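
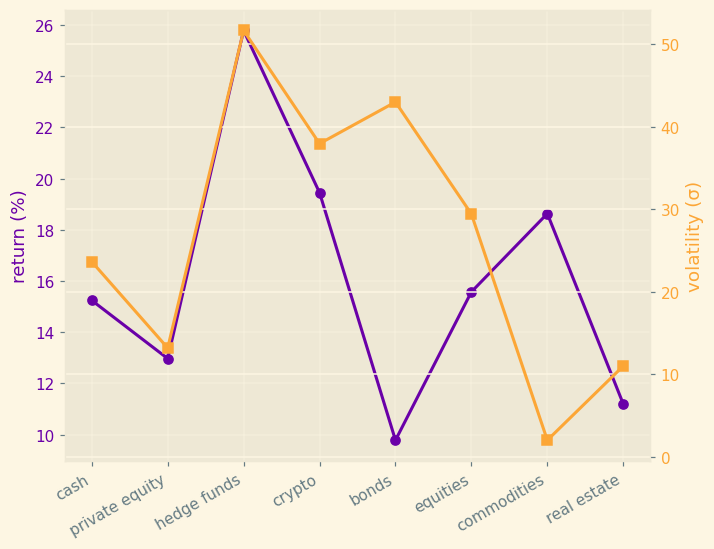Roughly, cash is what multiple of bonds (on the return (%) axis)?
cash ≈ 16, bonds ≈ 10; 16/10 ≈ 1.6.

≈ 1.6×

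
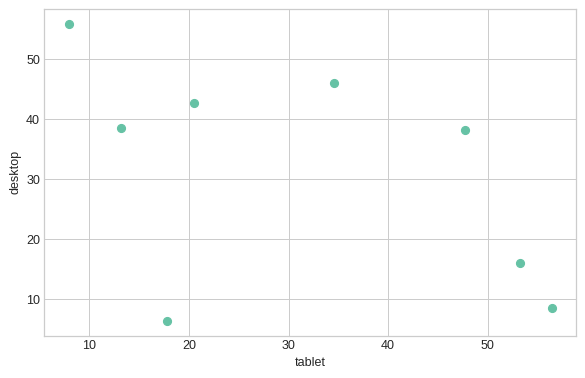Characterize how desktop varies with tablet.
negative, moderate

Points are negatively correlated; moderate (|r| ≈ 0.5).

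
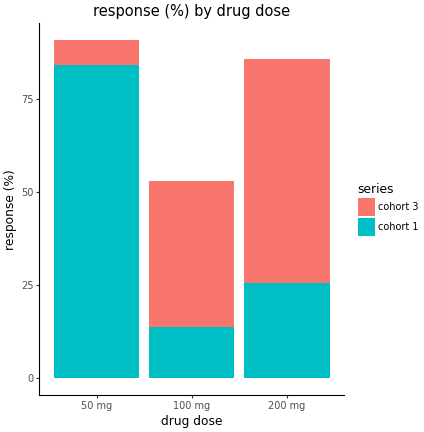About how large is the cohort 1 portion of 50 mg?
cohort 1 top ≈ 80, bottom ≈ 0; segment ≈ 80.

≈ 80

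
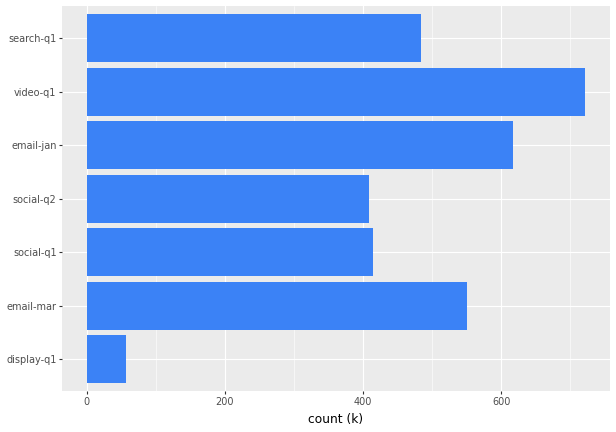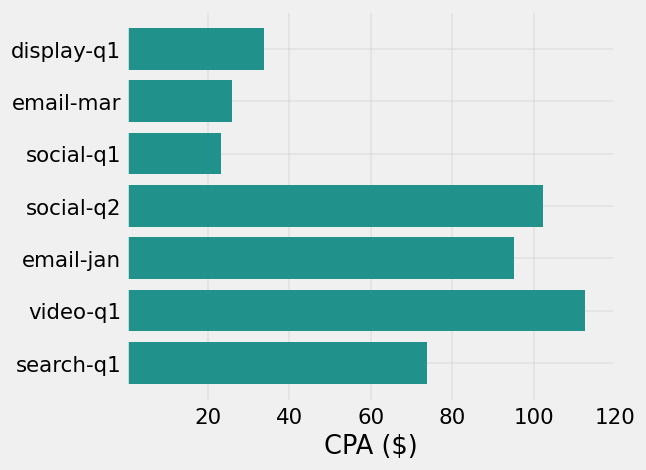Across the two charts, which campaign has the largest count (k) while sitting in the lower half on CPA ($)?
email-mar

Chart 2 median CPA ($) ≈ 80; below-median campaigns: display-q1, email-mar, social-q1. Among those, email-mar has the highest count (k) (≈ 600).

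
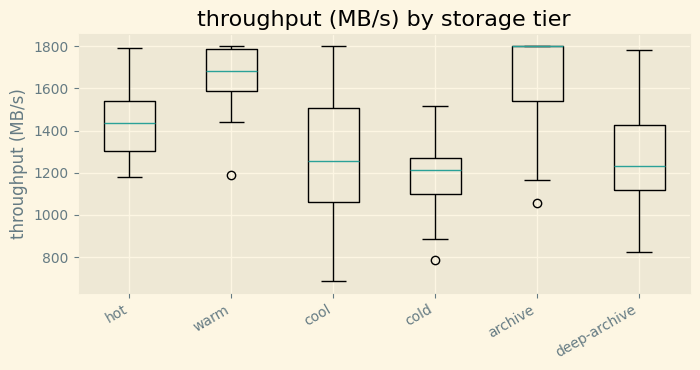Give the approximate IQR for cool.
≈ 400

Q3 ≈ 1500, Q1 ≈ 1100; IQR ≈ 400.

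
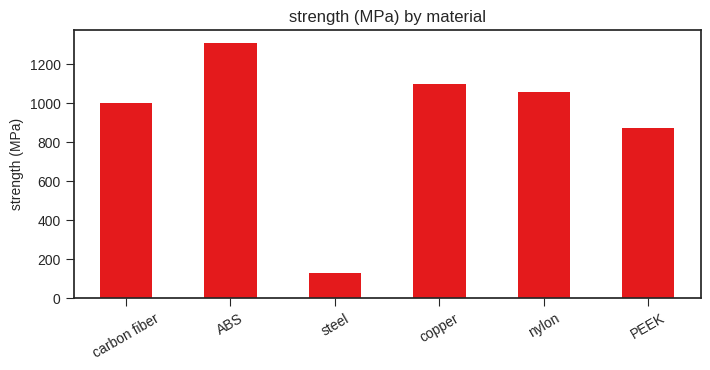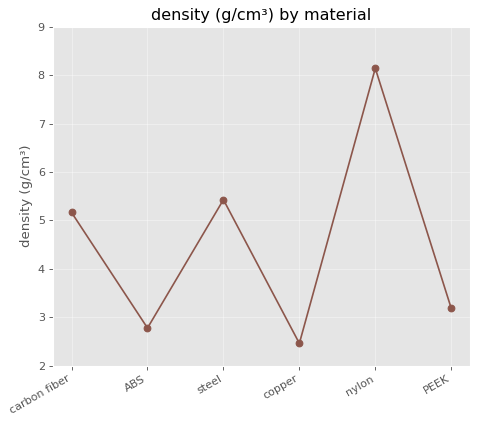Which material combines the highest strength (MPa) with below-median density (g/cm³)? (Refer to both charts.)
ABS

Chart 2 median density (g/cm³) ≈ 4; below-median materials: ABS, copper, PEEK. Among those, ABS has the highest strength (MPa) (≈ 1400).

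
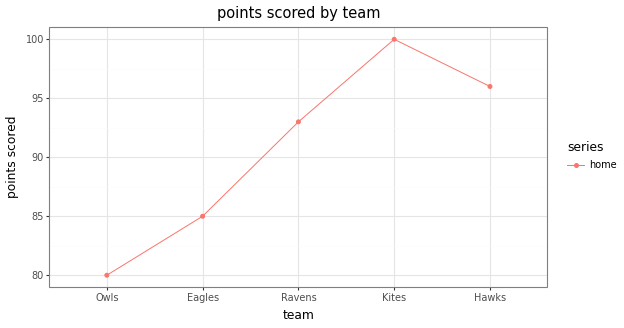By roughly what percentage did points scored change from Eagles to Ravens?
Eagles ≈ 84, Ravens ≈ 92; (92 − 84) / 84 ≈ +9.5%.

≈ +9.5%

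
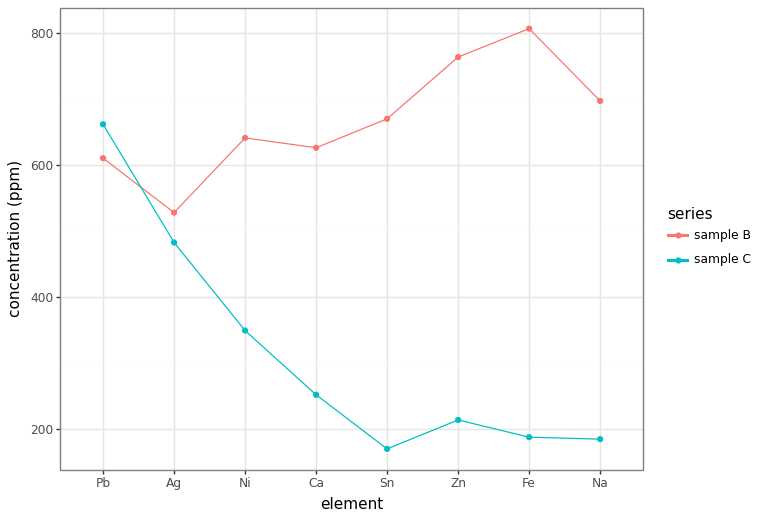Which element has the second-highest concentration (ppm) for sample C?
Top 3 for sample C: Pb ≈ 700, Ag ≈ 500, Ni ≈ 300.

Ag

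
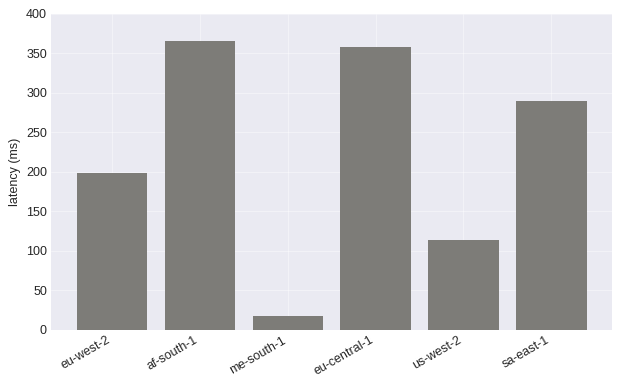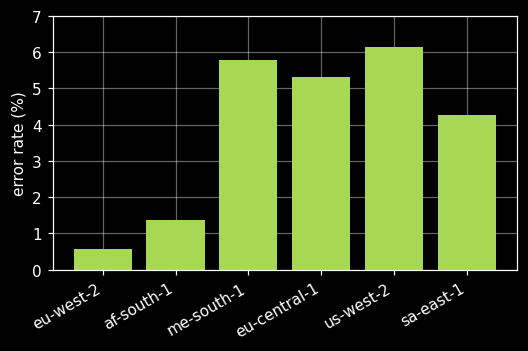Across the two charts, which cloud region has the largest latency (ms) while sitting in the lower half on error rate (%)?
af-south-1

Chart 2 median error rate (%) ≈ 5; below-median cloud regions: eu-west-2, af-south-1, sa-east-1. Among those, af-south-1 has the highest latency (ms) (≈ 350).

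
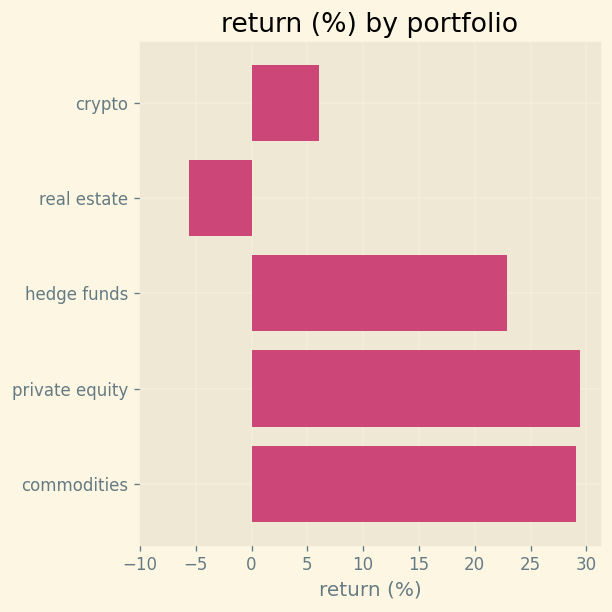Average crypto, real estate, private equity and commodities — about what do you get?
(5 + -5 + 30 + 30) / 4 ≈ 15.

≈ 15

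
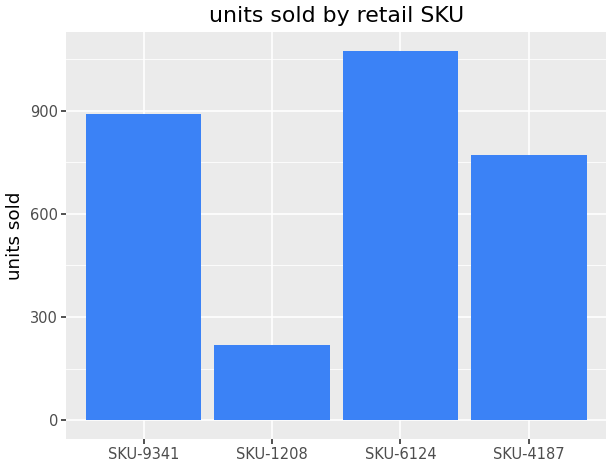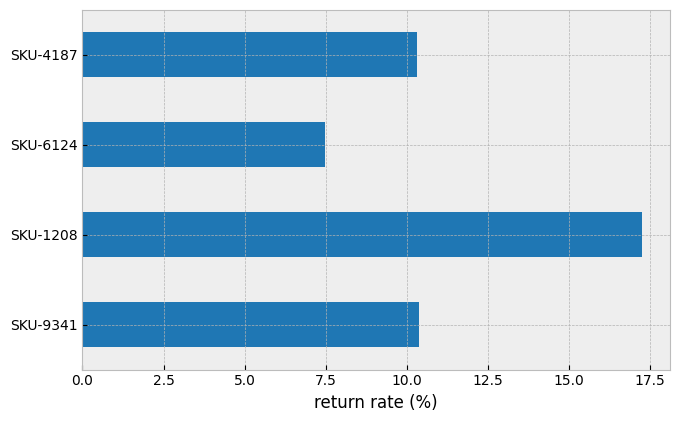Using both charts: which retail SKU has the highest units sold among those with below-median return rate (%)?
Chart 2 median return rate (%) ≈ 10; below-median retail SKUs: SKU-6124, SKU-4187. Among those, SKU-6124 has the highest units sold (≈ 1100).

SKU-6124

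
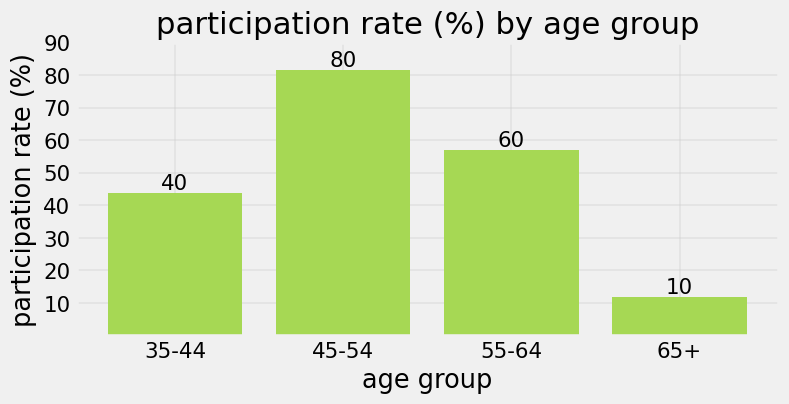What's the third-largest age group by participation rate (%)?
35-44

Top 4: 45-54 ≈ 80, 55-64 ≈ 60, 35-44 ≈ 40, 65+ ≈ 10.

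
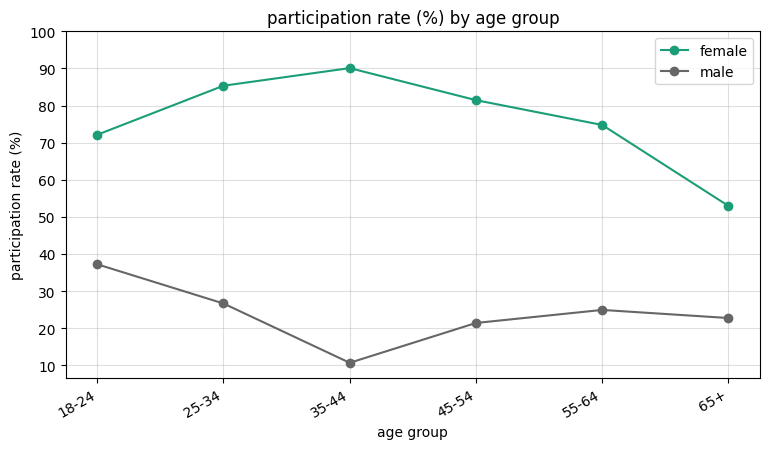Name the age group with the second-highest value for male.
Top 3 for male: 18-24 ≈ 40, 25-34 ≈ 30, 55-64 ≈ 20.

25-34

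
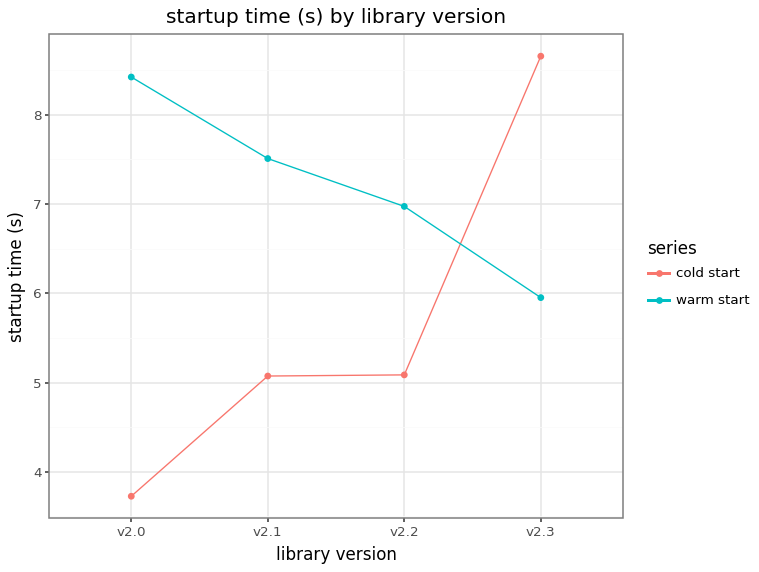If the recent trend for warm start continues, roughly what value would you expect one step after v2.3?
Last three: 7.5, 7.0, 6.0 → slope ≈ -0.75/step → next ≈ 5.25.

≈ 5.25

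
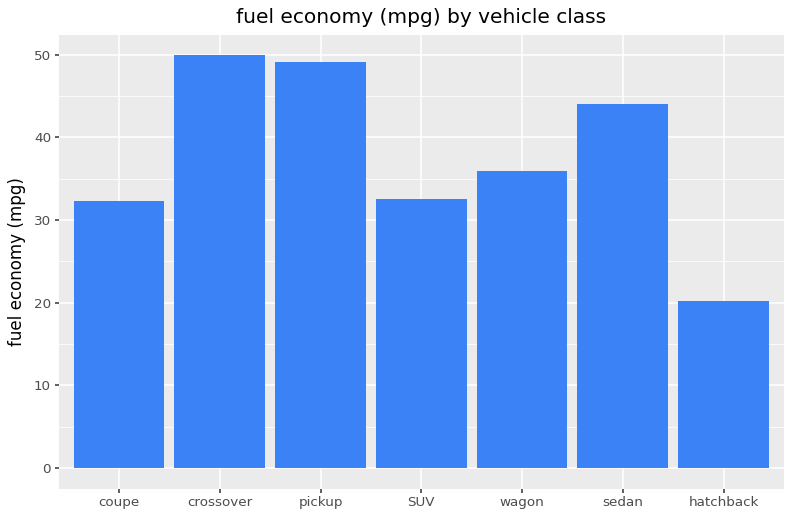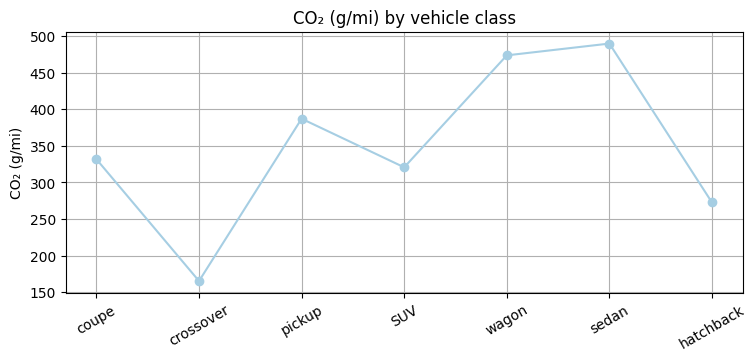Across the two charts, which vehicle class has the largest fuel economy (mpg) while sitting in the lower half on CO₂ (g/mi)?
crossover

Chart 2 median CO₂ (g/mi) ≈ 350; below-median vehicle classes: crossover, SUV, hatchback. Among those, crossover has the highest fuel economy (mpg) (≈ 50).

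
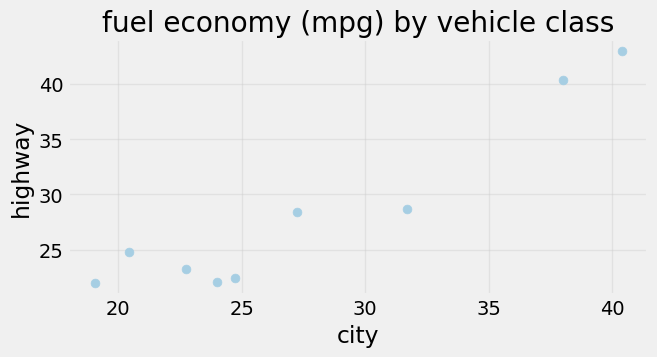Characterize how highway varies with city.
Points are positively correlated; strong (|r| ≈ 0.9).

positive, strong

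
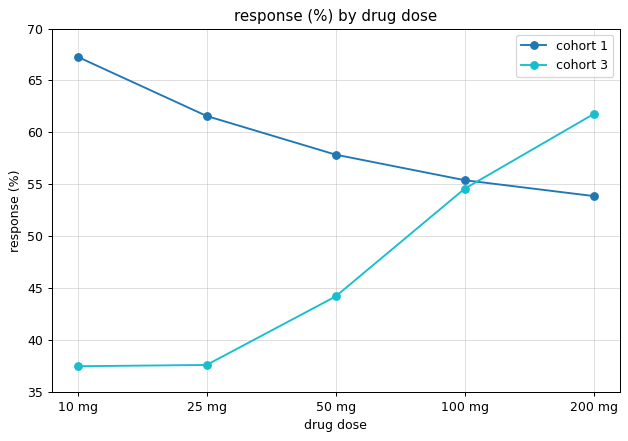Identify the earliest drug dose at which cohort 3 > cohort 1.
100 mg: cohort 3 ≈ 55 vs cohort 1 ≈ 55 (not yet); 200 mg: cohort 3 ≈ 60 vs cohort 1 ≈ 55 (first crossover).

200 mg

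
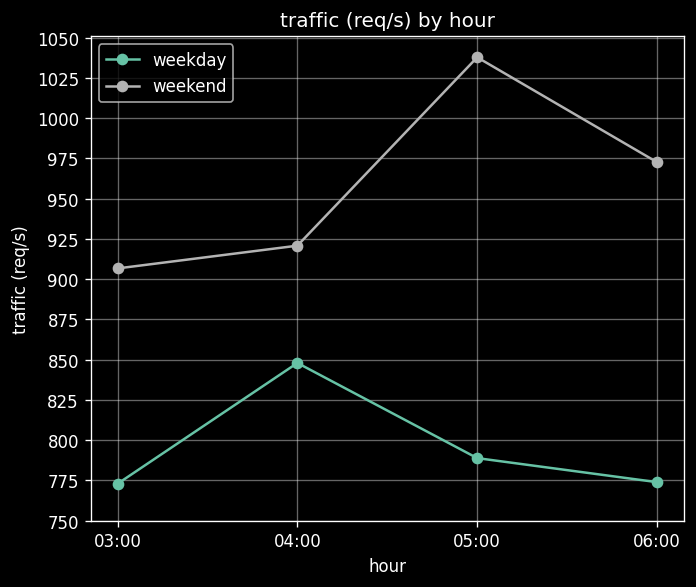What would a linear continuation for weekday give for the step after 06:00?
≈ 737.5

Last three: 850, 800, 775 → slope ≈ -37.5/step → next ≈ 737.5.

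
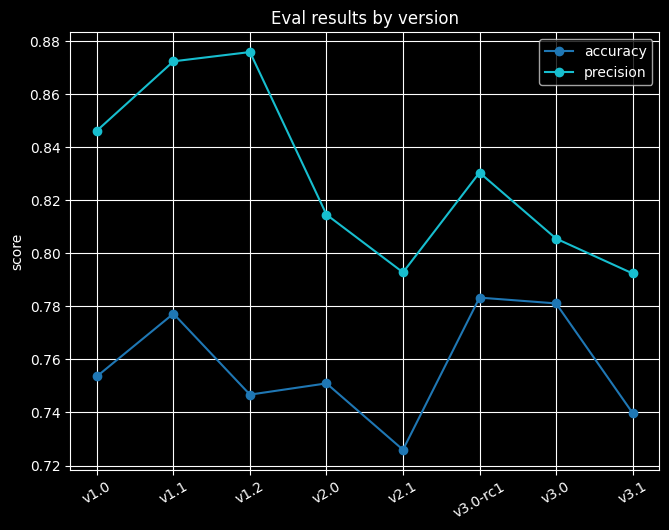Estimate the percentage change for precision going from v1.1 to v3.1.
≈ -9.1%

v1.1 ≈ 0.88, v3.1 ≈ 0.80; (0.80 − 0.88) / 0.88 ≈ -9.1%.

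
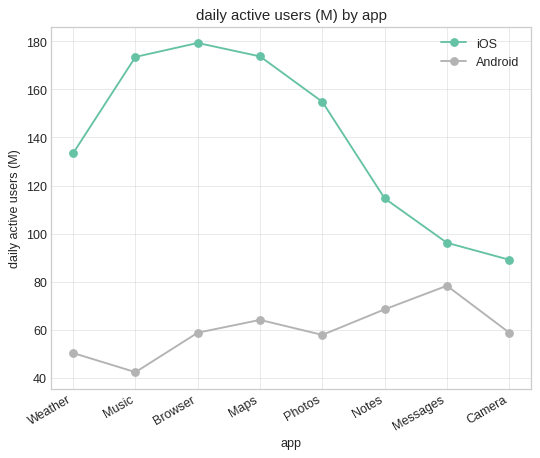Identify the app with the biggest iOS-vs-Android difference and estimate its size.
Music, ≈ 140 M

Music: iOS ≈ 180, Android ≈ 40 → gap ≈ 140. Next-largest (Browser) is only ≈ 120.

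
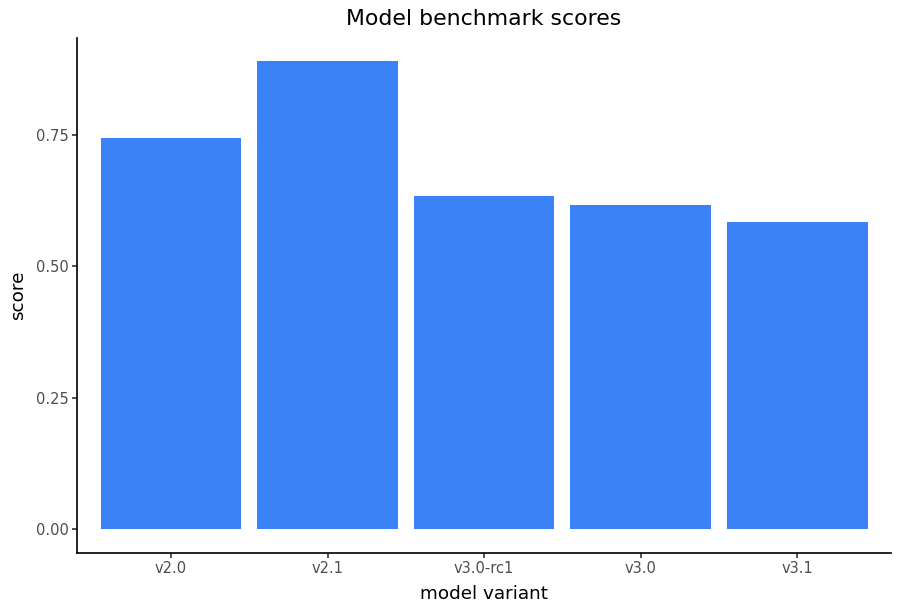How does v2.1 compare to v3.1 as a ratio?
≈ 1.5×

v2.1 ≈ 0.9, v3.1 ≈ 0.6; 0.9/0.6 ≈ 1.5.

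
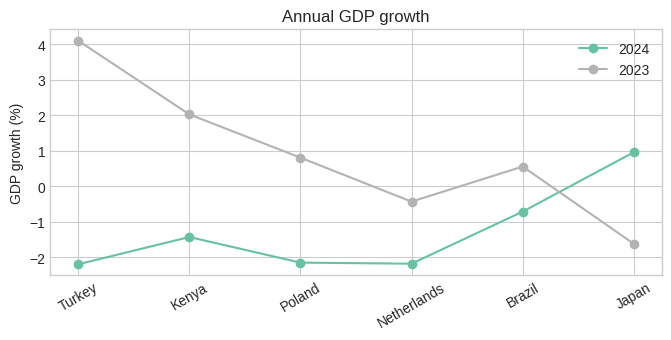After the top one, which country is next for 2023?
Kenya

Top 3 for 2023: Turkey ≈ 4, Kenya ≈ 2, Poland ≈ 1.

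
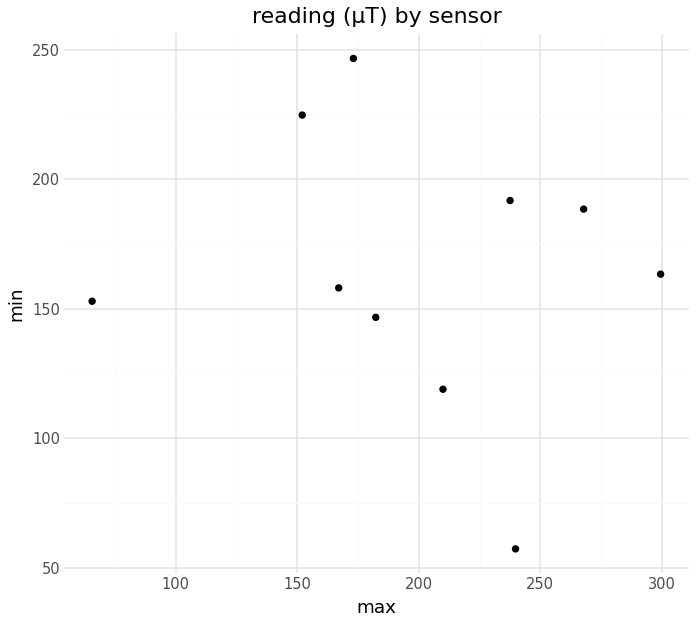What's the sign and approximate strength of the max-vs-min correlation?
no clear correlation

Points are roughly uncorrelated; weak (|r| ≈ 0.2).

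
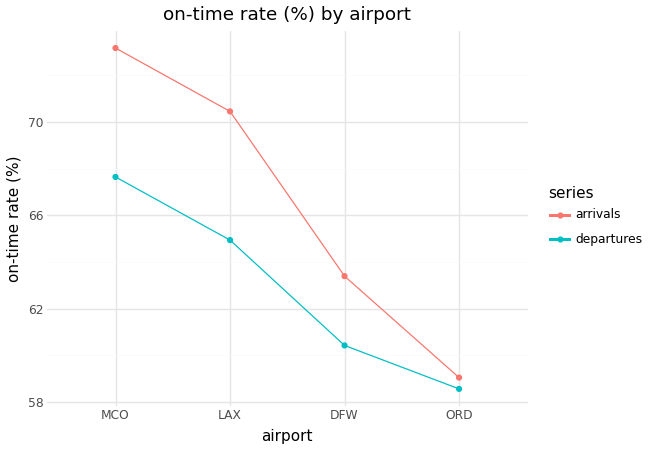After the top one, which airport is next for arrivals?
LAX

Top 3 for arrivals: MCO ≈ 74, LAX ≈ 70, DFW ≈ 64.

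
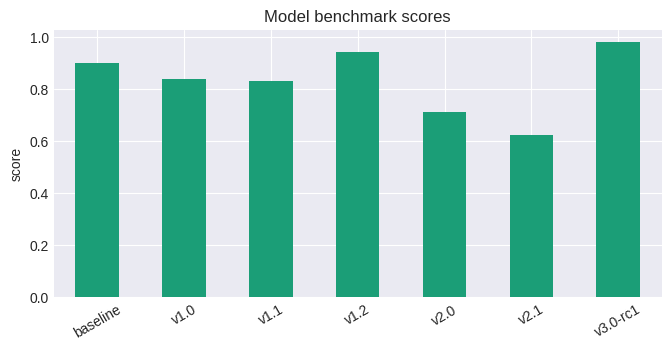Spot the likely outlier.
v2.1 ≈ 0.6; the rest sit between ≈ 0.7 and ≈ 1.0.

v2.1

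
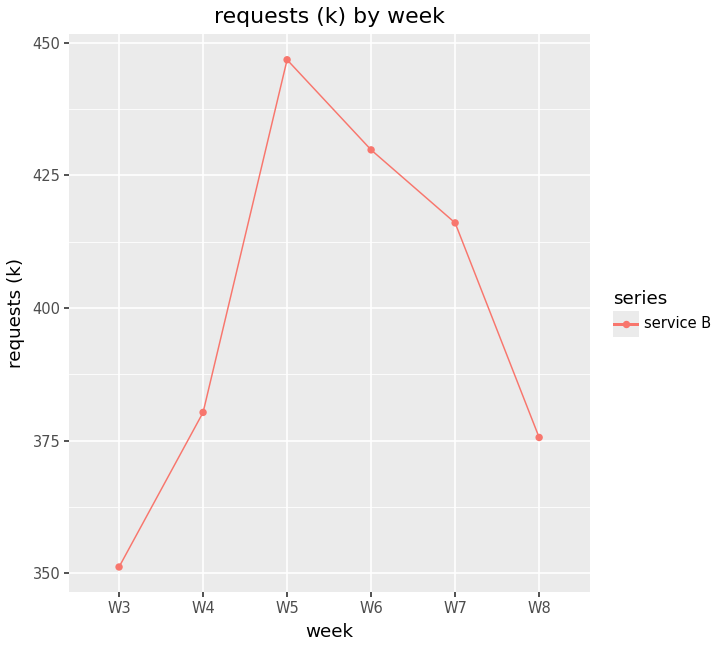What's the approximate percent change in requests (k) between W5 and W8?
≈ -15.6%

W5 ≈ 450, W8 ≈ 380; (380 − 450) / 450 ≈ -15.6%.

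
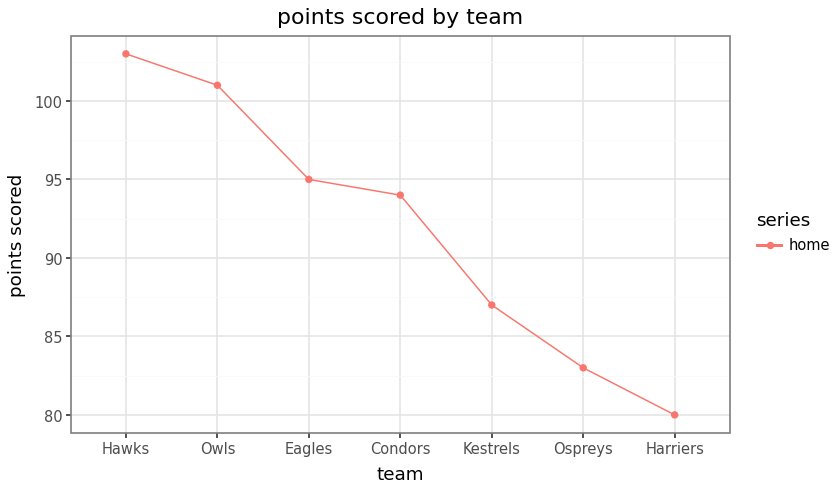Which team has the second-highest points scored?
Owls

Top 3: Hawks ≈ 104, Owls ≈ 100, Eagles ≈ 96.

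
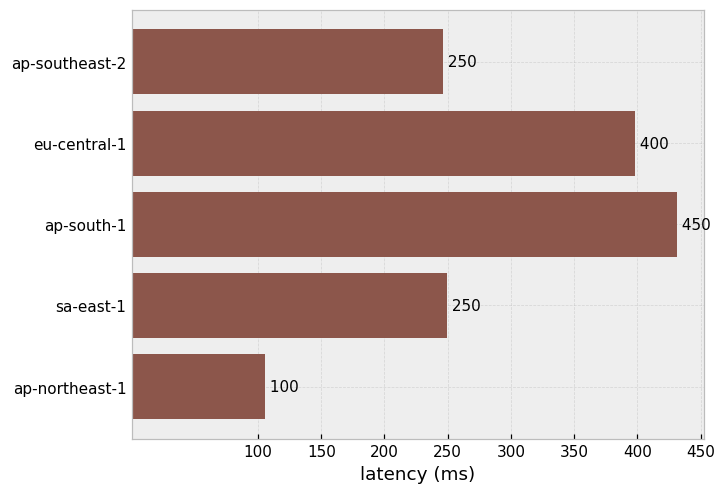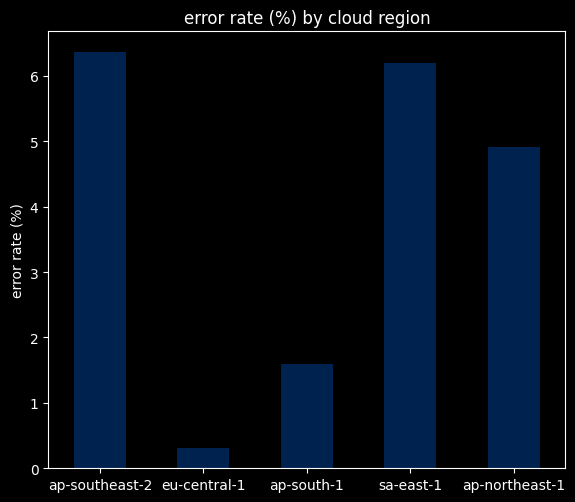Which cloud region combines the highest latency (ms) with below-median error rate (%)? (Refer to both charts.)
Chart 2 median error rate (%) ≈ 5; below-median cloud regions: eu-central-1, ap-south-1. Among those, ap-south-1 has the highest latency (ms) (≈ 450).

ap-south-1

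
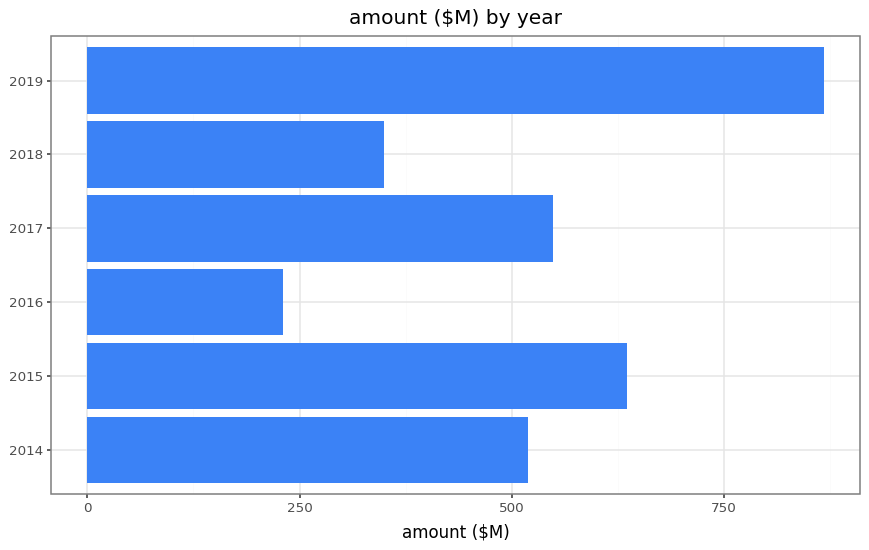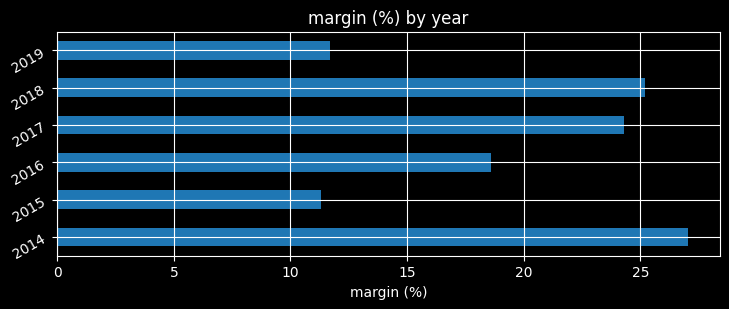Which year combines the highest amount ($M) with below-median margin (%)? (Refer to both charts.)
Chart 2 median margin (%) ≈ 20; below-median years: 2015, 2016, 2019. Among those, 2019 has the highest amount ($M) (≈ 900).

2019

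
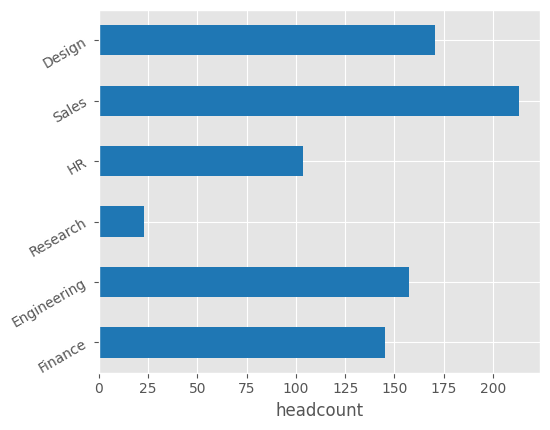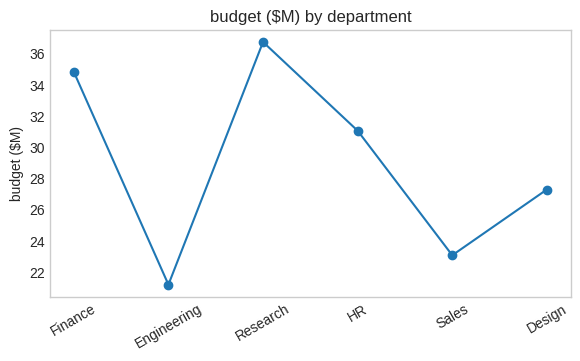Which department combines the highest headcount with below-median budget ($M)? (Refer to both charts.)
Sales

Chart 2 median budget ($M) ≈ 30; below-median departments: Engineering, Sales, Design. Among those, Sales has the highest headcount (≈ 220).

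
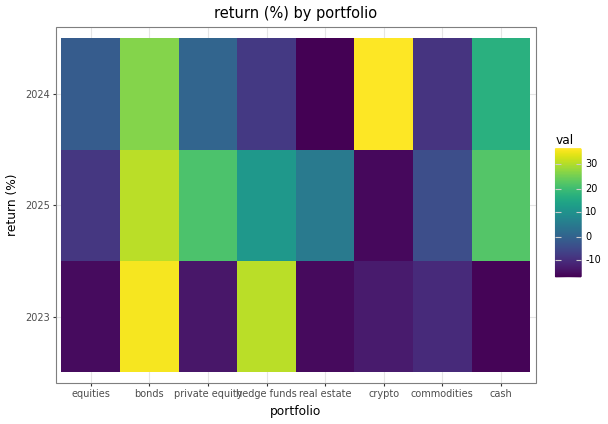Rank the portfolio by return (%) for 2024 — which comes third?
cash

Top 4 for 2024: crypto ≈ 35, bonds ≈ 25, cash ≈ 15, private equity ≈ 0.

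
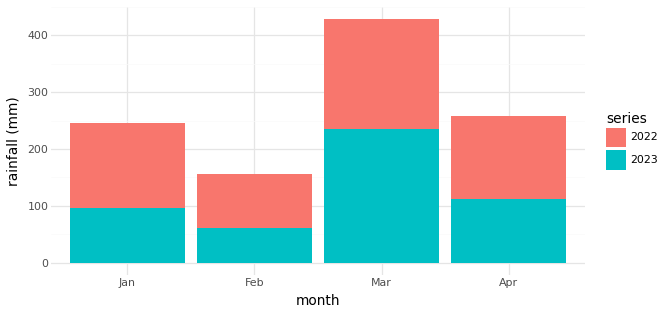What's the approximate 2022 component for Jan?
2022 top ≈ 250, bottom ≈ 100; segment ≈ 150.

≈ 150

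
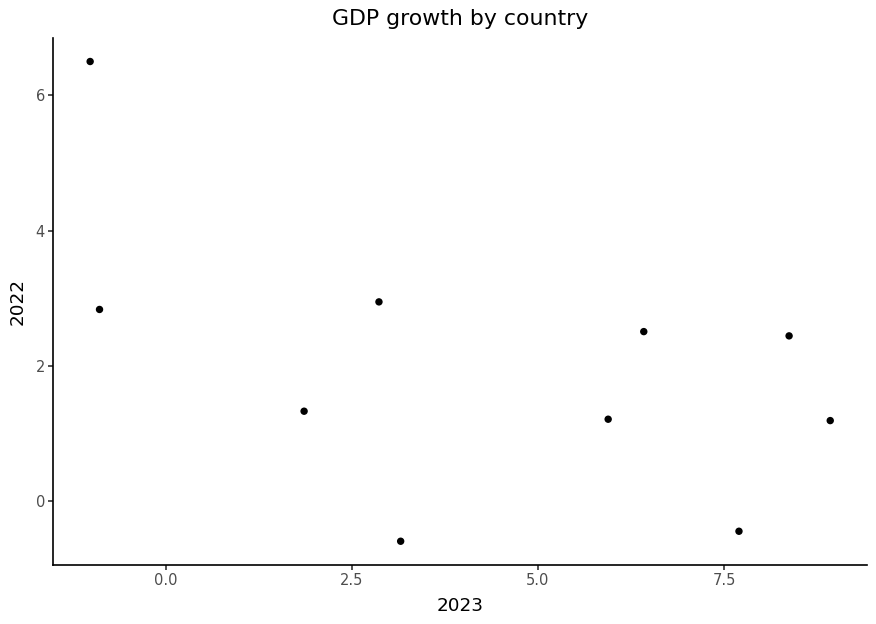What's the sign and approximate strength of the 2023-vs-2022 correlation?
Points are negatively correlated; moderate (|r| ≈ 0.5).

negative, moderate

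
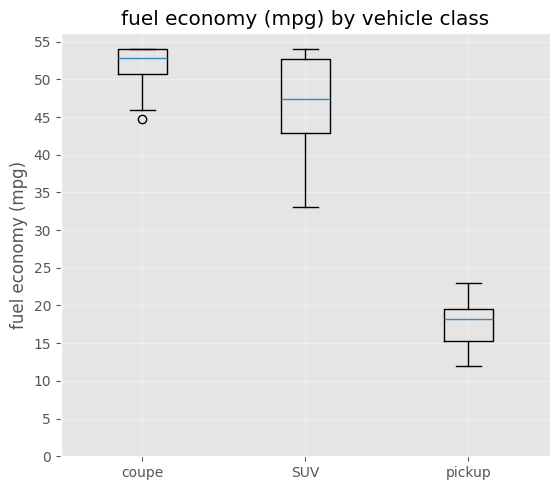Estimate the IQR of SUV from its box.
≈ 10

Q3 ≈ 55, Q1 ≈ 45; IQR ≈ 10.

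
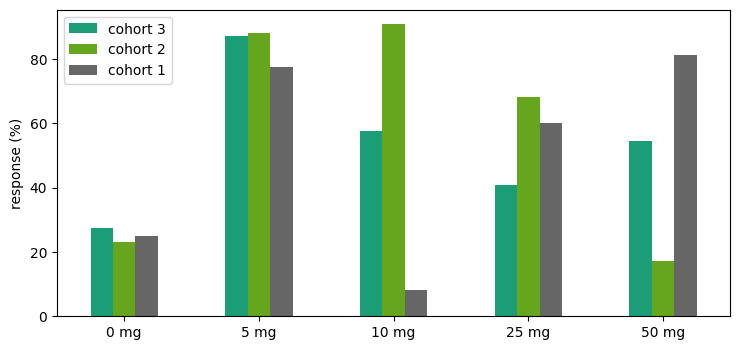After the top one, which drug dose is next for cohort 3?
10 mg

Top 3 for cohort 3: 5 mg ≈ 90, 10 mg ≈ 60, 50 mg ≈ 50.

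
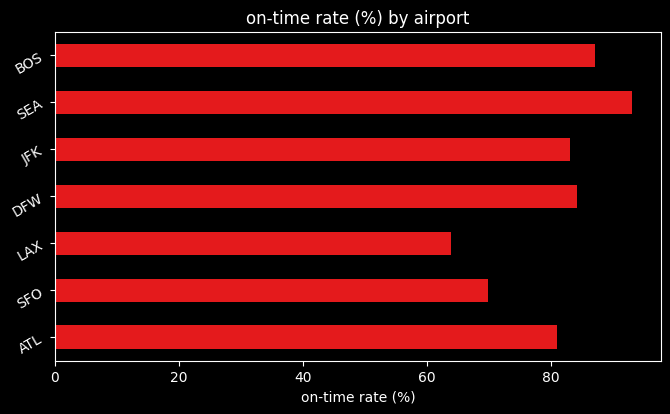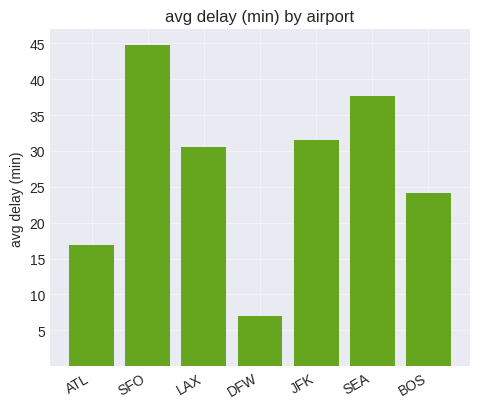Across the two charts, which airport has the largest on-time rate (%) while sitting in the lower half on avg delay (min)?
BOS

Chart 2 median avg delay (min) ≈ 30; below-median airports: ATL, DFW, BOS. Among those, BOS has the highest on-time rate (%) (≈ 90).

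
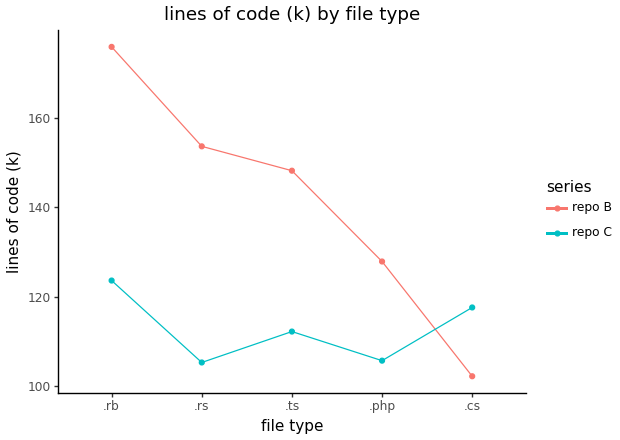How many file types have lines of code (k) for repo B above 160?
1

Above 160: .rb.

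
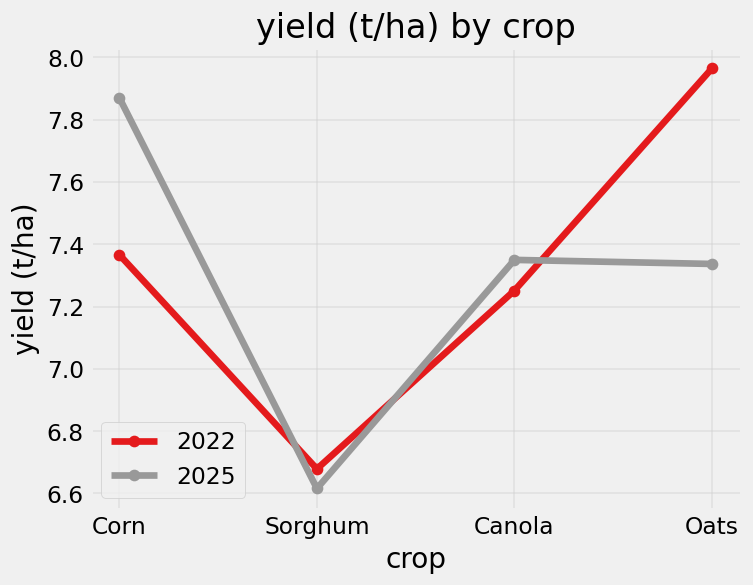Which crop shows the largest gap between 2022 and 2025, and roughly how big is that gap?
Oats, ≈ 0.6 t/ha

Oats: 2022 ≈ 8.0, 2025 ≈ 7.4 → gap ≈ 0.6. Next-largest (Corn) is only ≈ 0.4.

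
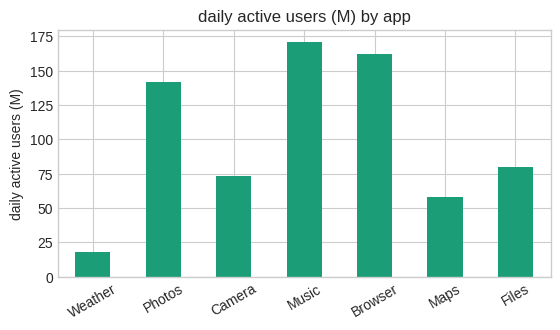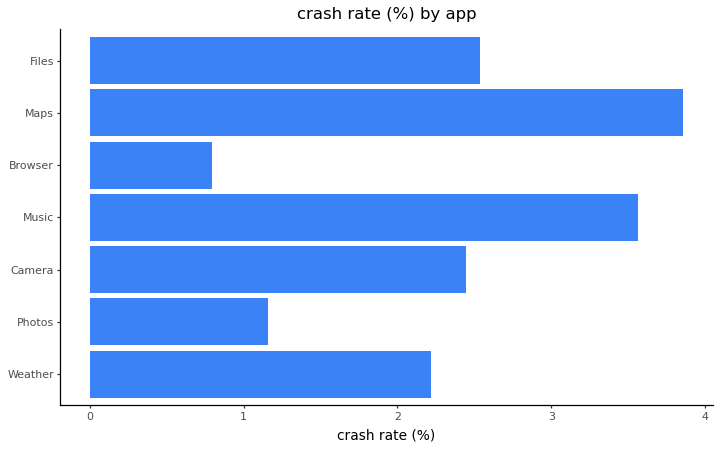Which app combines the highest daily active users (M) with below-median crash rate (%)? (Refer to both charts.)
Browser

Chart 2 median crash rate (%) ≈ 2.5; below-median apps: Weather, Photos, Browser. Among those, Browser has the highest daily active users (M) (≈ 160).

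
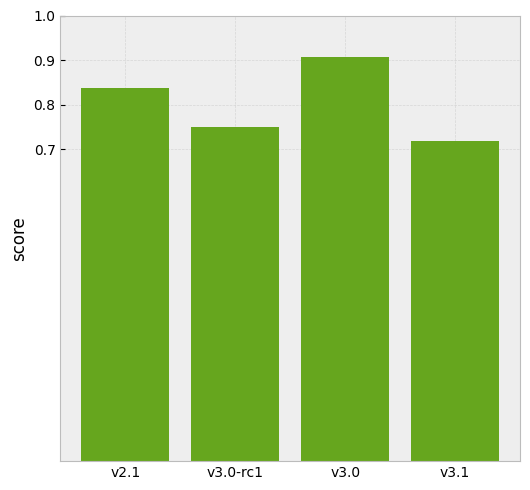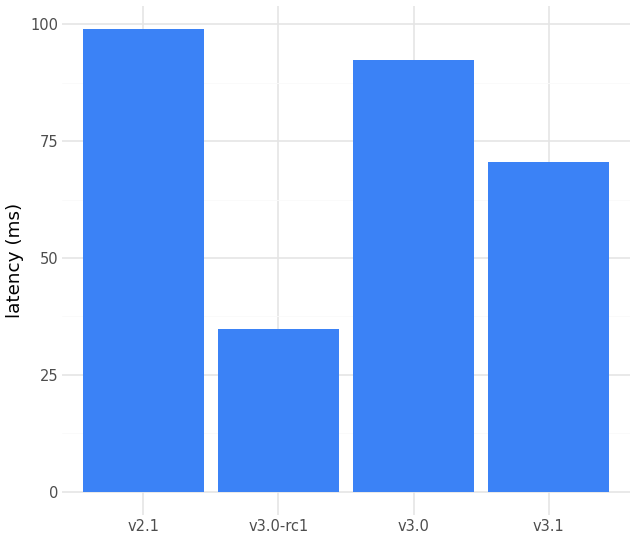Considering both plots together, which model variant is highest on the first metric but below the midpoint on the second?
Chart 2 median latency (ms) ≈ 80; below-median model variants: v3.0-rc1, v3.1. Among those, v3.0-rc1 has the highest score (≈ 0.8).

v3.0-rc1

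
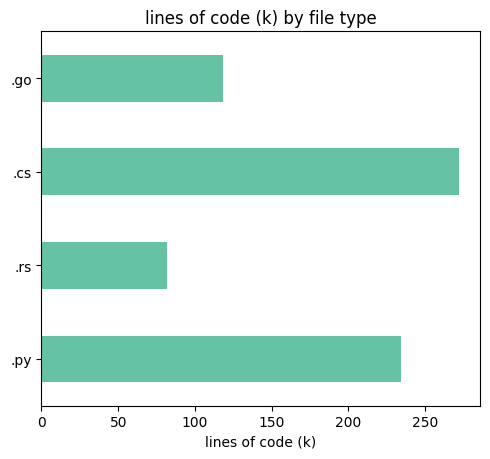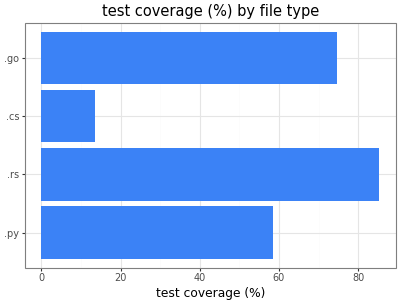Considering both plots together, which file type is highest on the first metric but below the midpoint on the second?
.cs

Chart 2 median test coverage (%) ≈ 70; below-median file types: .py, .cs. Among those, .cs has the highest lines of code (k) (≈ 275).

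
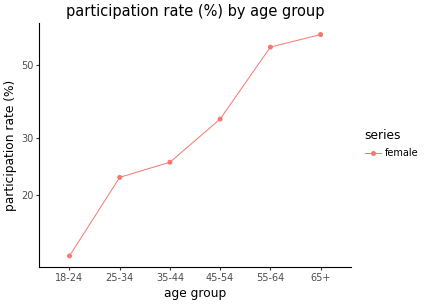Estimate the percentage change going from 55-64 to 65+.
≈ +9.1%

55-64 ≈ 55, 65+ ≈ 60; (60 − 55) / 55 ≈ +9.1%.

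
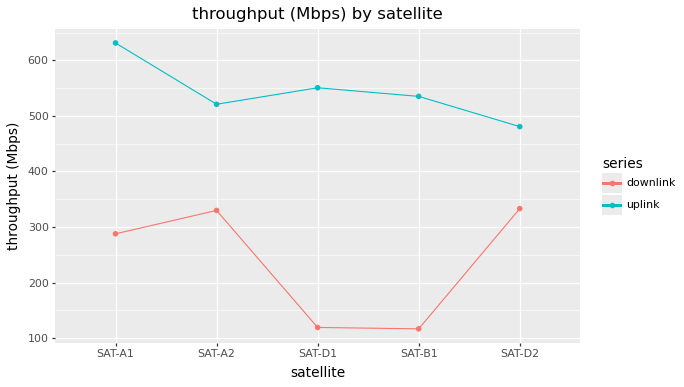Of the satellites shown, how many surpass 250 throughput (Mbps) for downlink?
Above 250: SAT-A1, SAT-A2, SAT-D2.

3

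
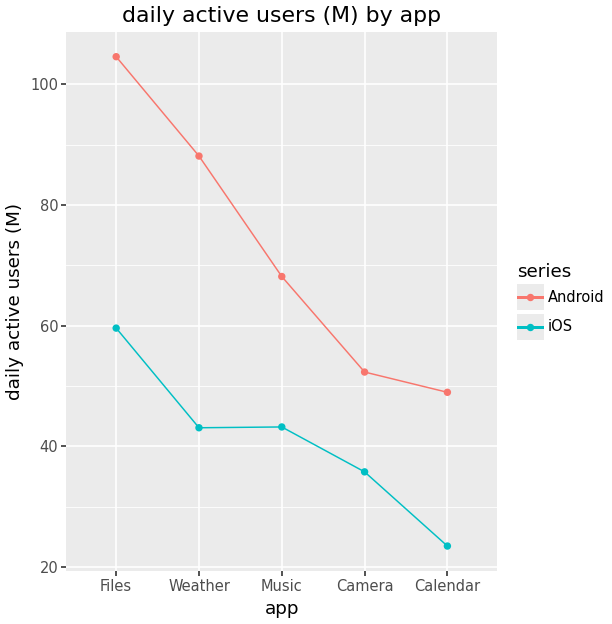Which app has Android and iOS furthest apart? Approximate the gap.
Weather, ≈ 50 M

Weather: Android ≈ 90, iOS ≈ 40 → gap ≈ 50. Next-largest (Files) is only ≈ 40.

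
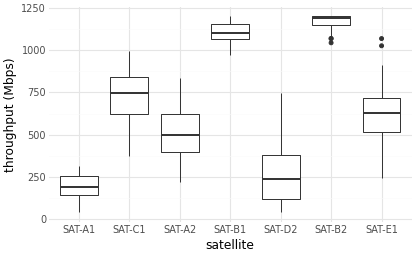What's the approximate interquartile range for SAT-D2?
Q3 ≈ 400, Q1 ≈ 100; IQR ≈ 300.

≈ 300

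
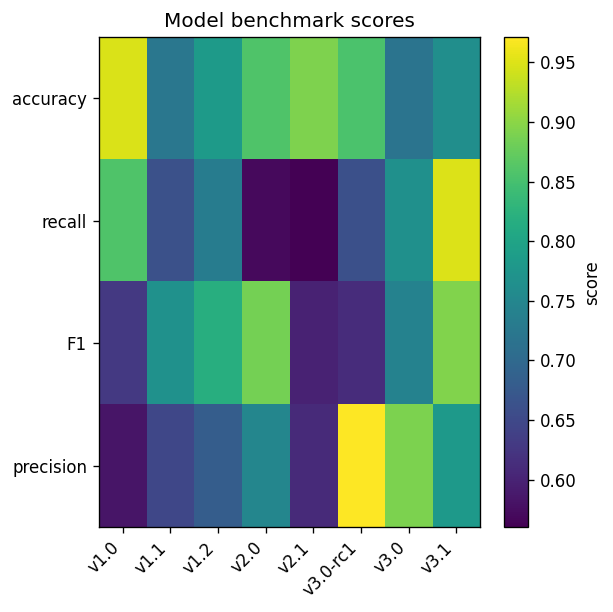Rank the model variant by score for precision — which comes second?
v3.0

Top 3 for precision: v3.0-rc1 ≈ 0.95, v3.0 ≈ 0.90, v3.1 ≈ 0.80.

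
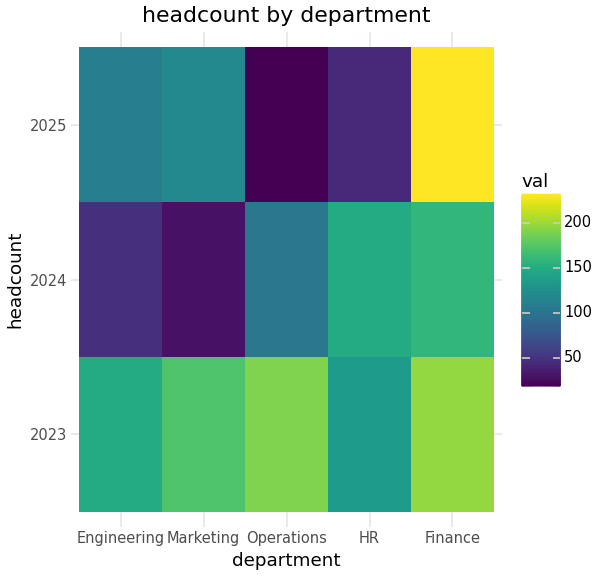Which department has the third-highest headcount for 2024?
Operations

Top 4 for 2024: Finance ≈ 160, HR ≈ 140, Operations ≈ 100, Engineering ≈ 40.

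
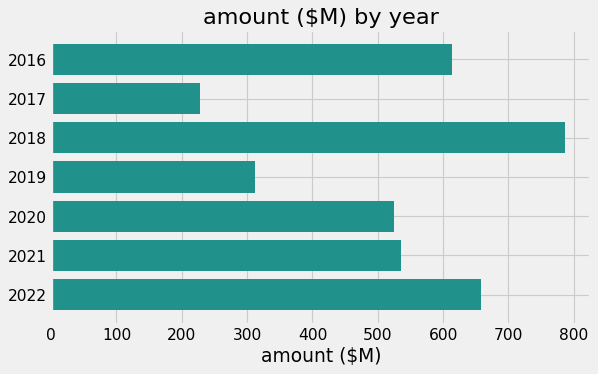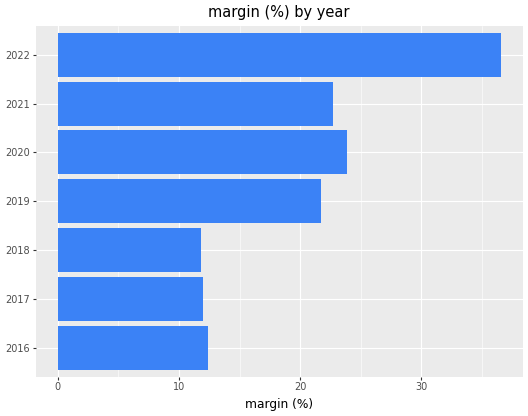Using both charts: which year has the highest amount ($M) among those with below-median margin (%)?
2018

Chart 2 median margin (%) ≈ 20; below-median years: 2016, 2017, 2018. Among those, 2018 has the highest amount ($M) (≈ 800).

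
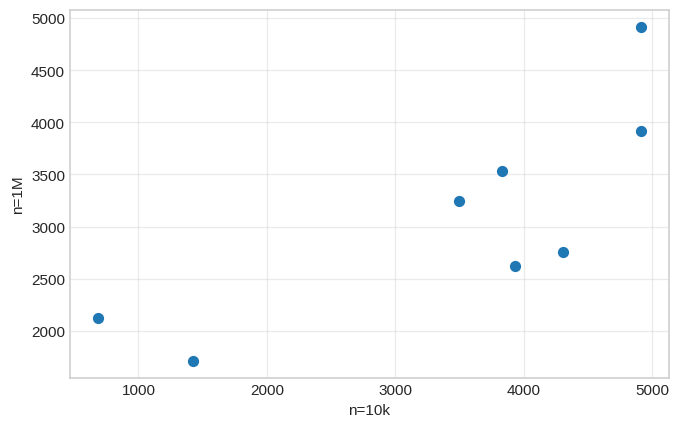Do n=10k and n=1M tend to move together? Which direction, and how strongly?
positive, strong

Points are positively correlated; strong (|r| ≈ 0.8).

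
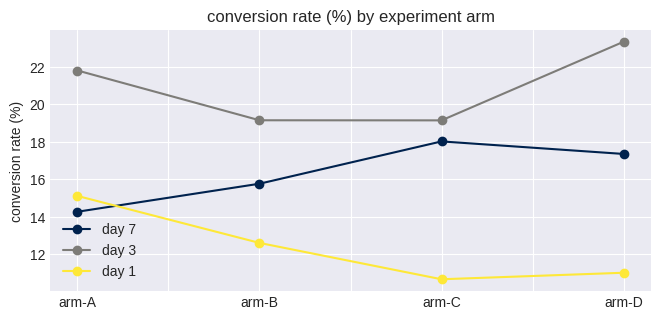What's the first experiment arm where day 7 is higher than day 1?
arm-B

arm-A: day 7 ≈ 14 vs day 1 ≈ 16 (not yet); arm-B: day 7 ≈ 16 vs day 1 ≈ 12 (first crossover).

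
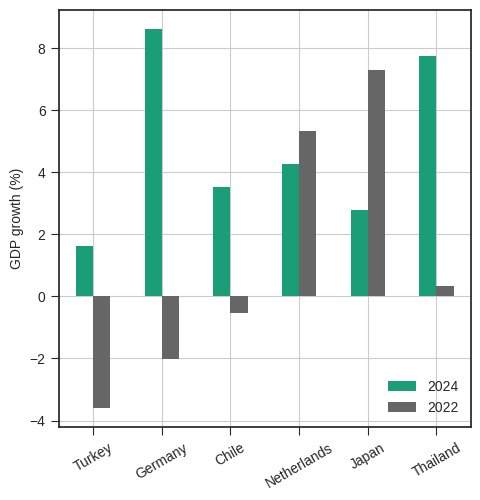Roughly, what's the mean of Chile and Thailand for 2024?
≈ 6

(4 + 8) / 2 ≈ 6.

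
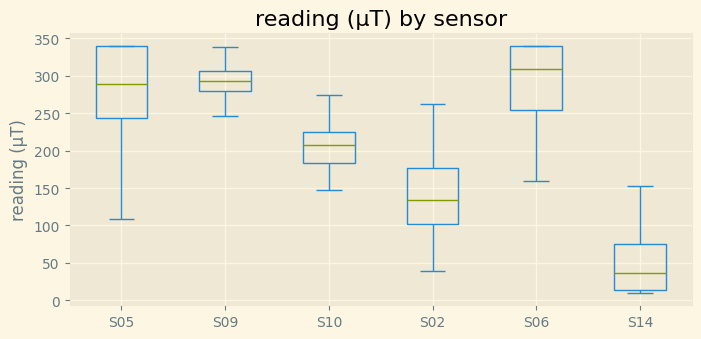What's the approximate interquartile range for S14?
Q3 ≈ 75, Q1 ≈ 25; IQR ≈ 50.

≈ 50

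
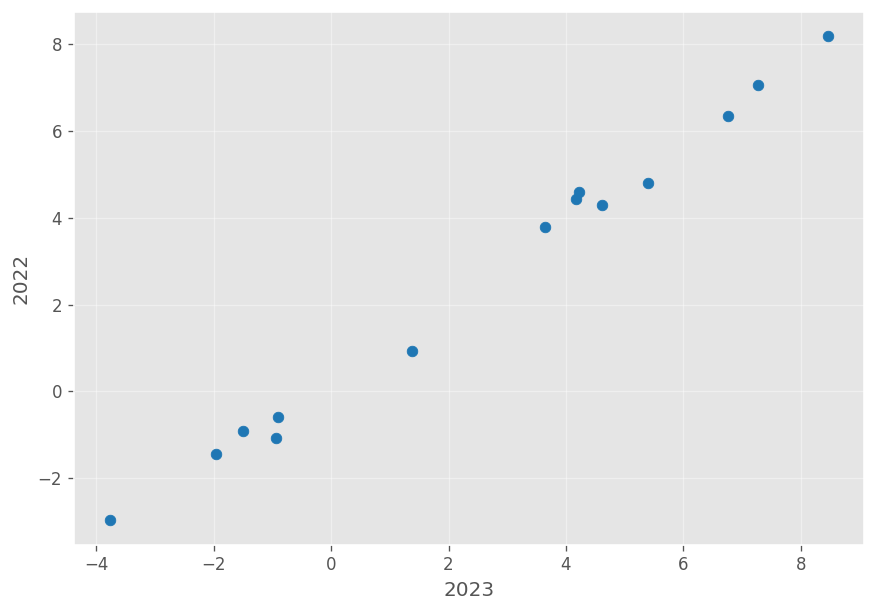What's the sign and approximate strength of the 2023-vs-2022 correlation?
positive, strong

Points are positively correlated; strong (|r| ≈ 1.0).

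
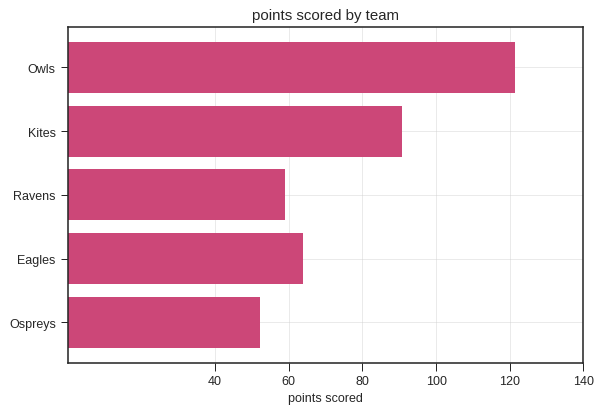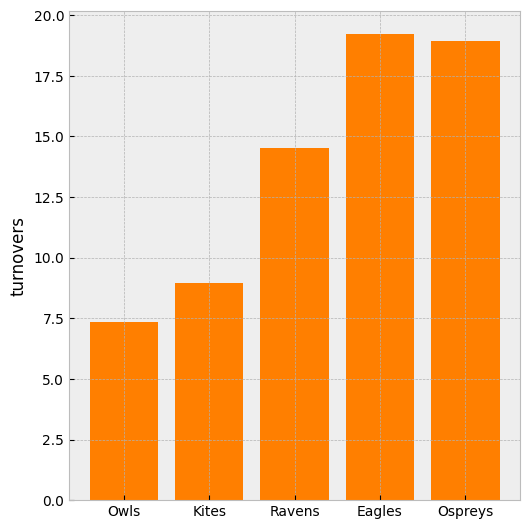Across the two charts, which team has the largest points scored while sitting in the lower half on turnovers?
Chart 2 median turnovers ≈ 14; below-median teams: Owls, Kites. Among those, Owls has the highest points scored (≈ 120).

Owls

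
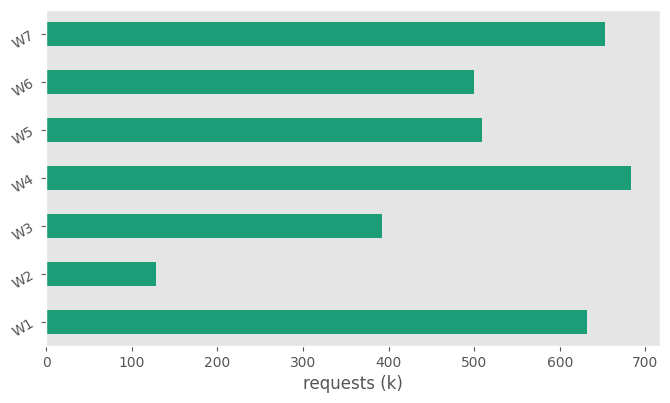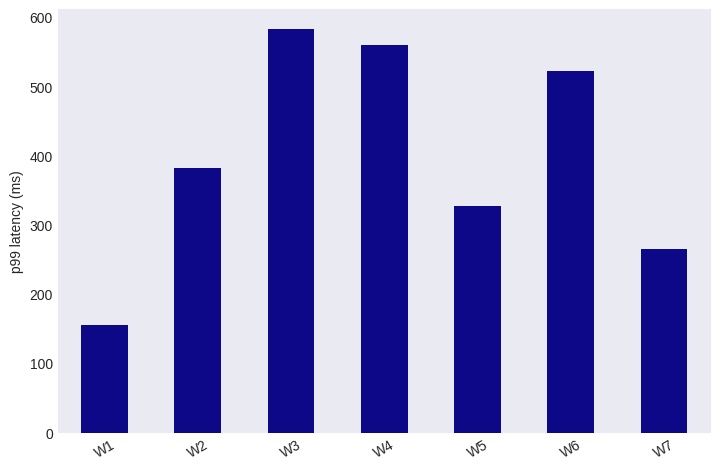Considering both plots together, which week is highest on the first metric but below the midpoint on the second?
Chart 2 median p99 latency (ms) ≈ 400; below-median weeks: W1, W5, W7. Among those, W7 has the highest requests (k) (≈ 700).

W7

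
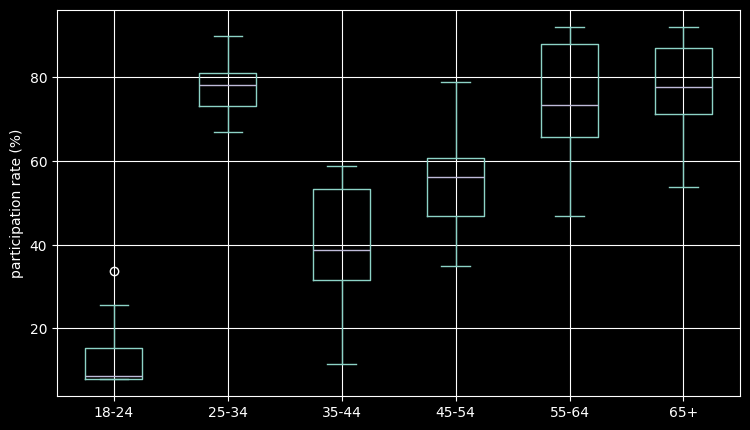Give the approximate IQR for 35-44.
Q3 ≈ 50, Q1 ≈ 30; IQR ≈ 20.

≈ 20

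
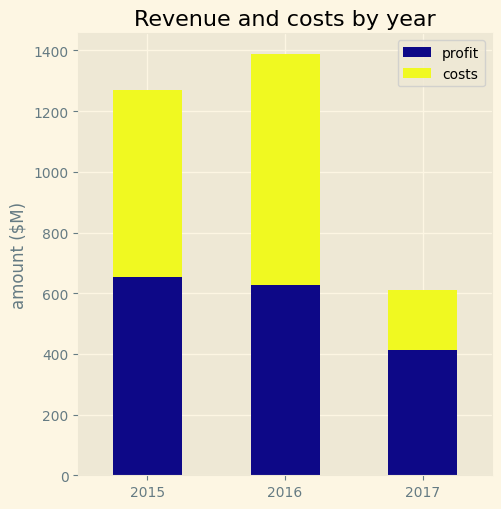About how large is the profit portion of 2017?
profit top ≈ 400, bottom ≈ 0; segment ≈ 400.

≈ 400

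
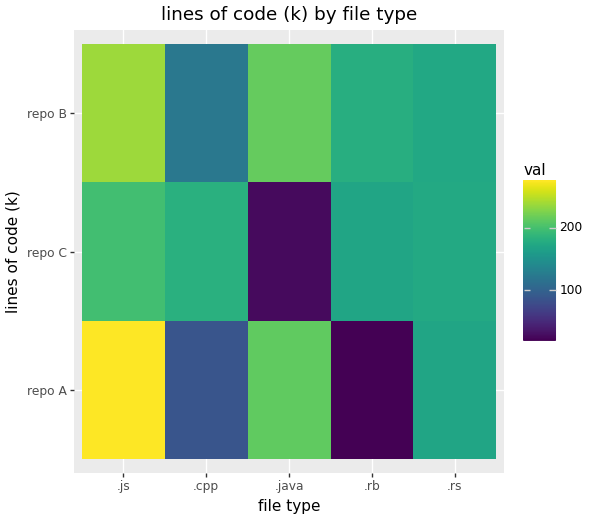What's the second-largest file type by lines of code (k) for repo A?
Top 3 for repo A: .js ≈ 275, .java ≈ 225, .rs ≈ 175.

.java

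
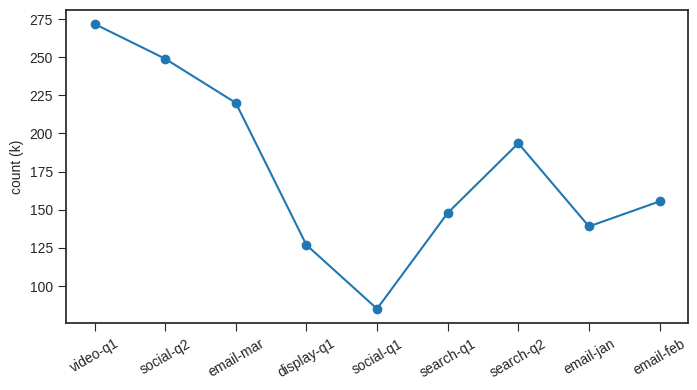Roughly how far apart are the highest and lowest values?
≈ 200

Max video-q1 ≈ 280, min social-q1 ≈ 80; range ≈ 200.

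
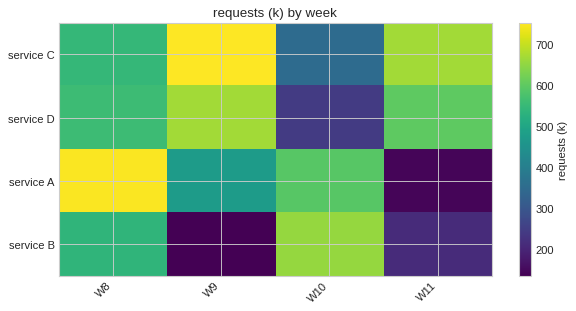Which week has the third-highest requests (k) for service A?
W9

Top 4 for service A: W8 ≈ 700, W10 ≈ 600, W9 ≈ 500, W11 ≈ 100.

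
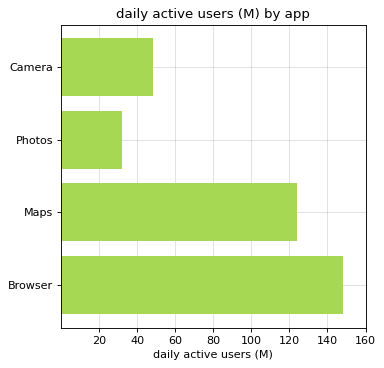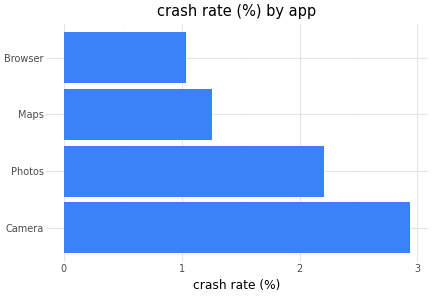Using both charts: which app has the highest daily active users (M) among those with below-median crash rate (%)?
Chart 2 median crash rate (%) ≈ 1.5; below-median apps: Maps, Browser. Among those, Browser has the highest daily active users (M) (≈ 140).

Browser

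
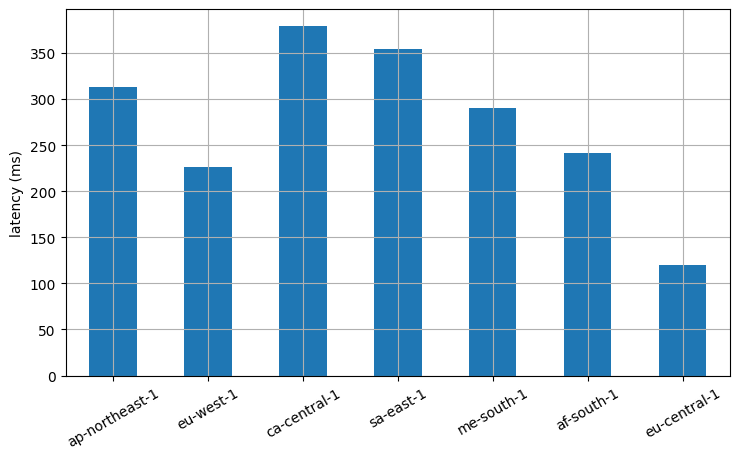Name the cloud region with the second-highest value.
sa-east-1

Top 3: ca-central-1 ≈ 400, sa-east-1 ≈ 350, ap-northeast-1 ≈ 300.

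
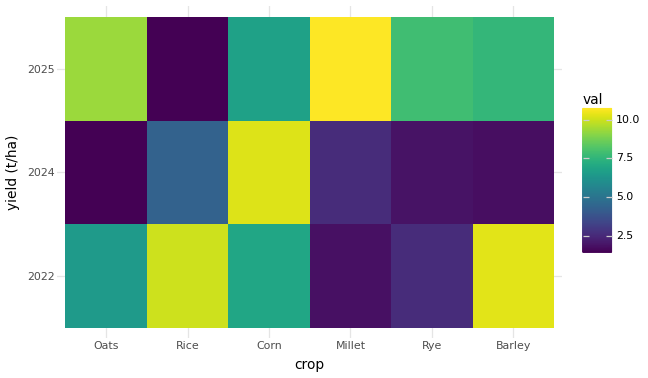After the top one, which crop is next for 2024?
Rice

Top 3 for 2024: Corn ≈ 10, Rice ≈ 4, Millet ≈ 3.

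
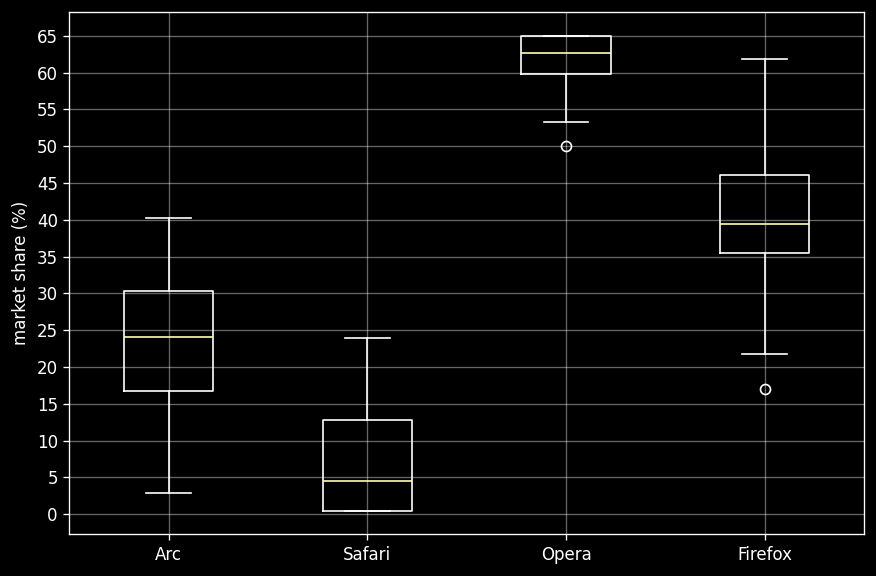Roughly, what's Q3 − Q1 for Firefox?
≈ 10

Q3 ≈ 45, Q1 ≈ 35; IQR ≈ 10.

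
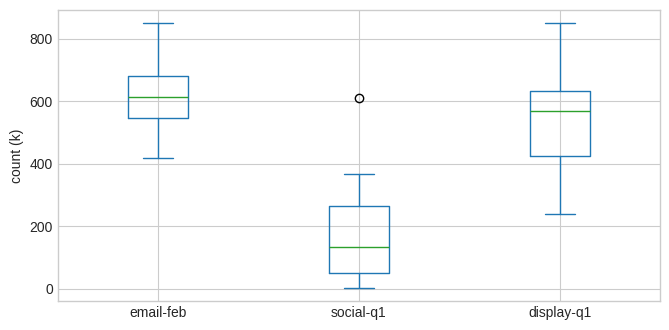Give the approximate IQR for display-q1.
≈ 250

Q3 ≈ 650, Q1 ≈ 400; IQR ≈ 250.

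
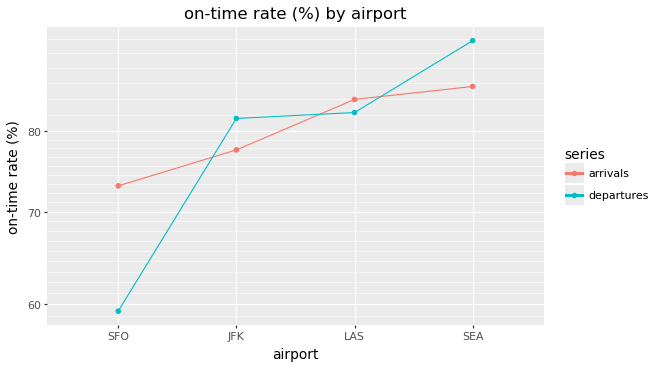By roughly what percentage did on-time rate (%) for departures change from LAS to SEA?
LAS ≈ 85, SEA ≈ 95; (95 − 85) / 85 ≈ +11.8%.

≈ +11.8%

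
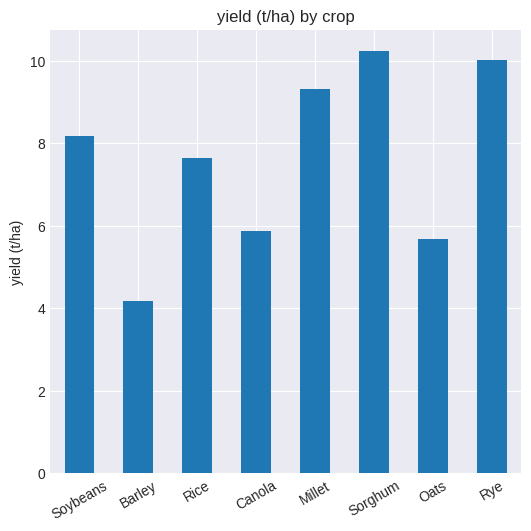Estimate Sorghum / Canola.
Sorghum ≈ 10, Canola ≈ 6; 10/6 ≈ 1.67.

≈ 1.67×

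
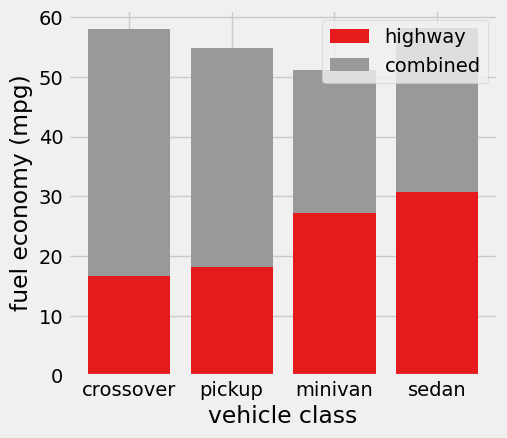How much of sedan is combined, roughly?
≈ 30

combined top ≈ 60, bottom ≈ 30; segment ≈ 30.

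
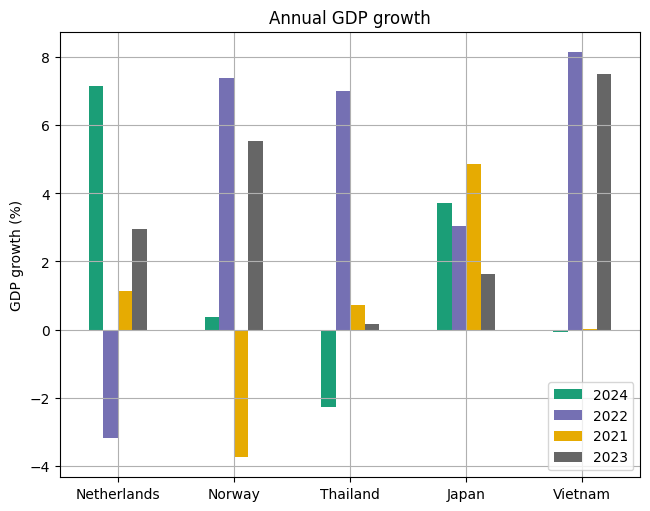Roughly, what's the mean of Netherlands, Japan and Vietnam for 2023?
≈ 4

(3 + 2 + 8) / 3 ≈ 4.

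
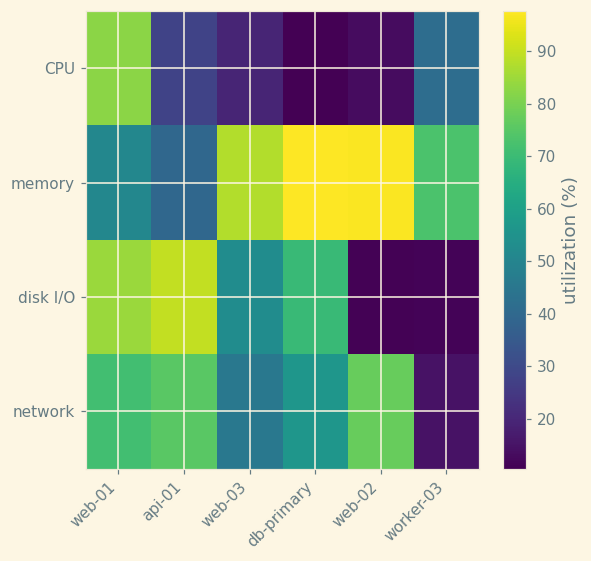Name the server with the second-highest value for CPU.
Top 3 for CPU: web-01 ≈ 80, worker-03 ≈ 40, api-01 ≈ 30.

worker-03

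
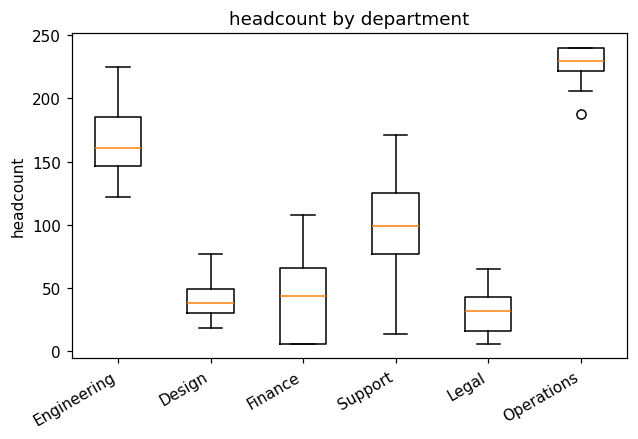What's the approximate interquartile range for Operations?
Q3 ≈ 240, Q1 ≈ 220; IQR ≈ 20.

≈ 20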